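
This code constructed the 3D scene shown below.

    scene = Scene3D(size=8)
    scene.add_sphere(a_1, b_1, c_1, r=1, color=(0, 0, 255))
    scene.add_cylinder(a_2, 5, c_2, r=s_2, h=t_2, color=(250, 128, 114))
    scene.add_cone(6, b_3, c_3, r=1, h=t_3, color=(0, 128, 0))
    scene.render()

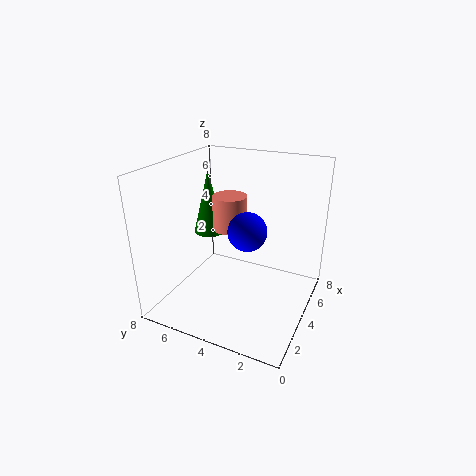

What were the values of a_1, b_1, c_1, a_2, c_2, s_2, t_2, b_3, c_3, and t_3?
a_1 = 3, b_1 = 3, c_1 = 5, a_2 = 5, c_2 = 4, s_2 = 1, t_2 = 2, b_3 = 7, c_3 = 3, t_3 = 4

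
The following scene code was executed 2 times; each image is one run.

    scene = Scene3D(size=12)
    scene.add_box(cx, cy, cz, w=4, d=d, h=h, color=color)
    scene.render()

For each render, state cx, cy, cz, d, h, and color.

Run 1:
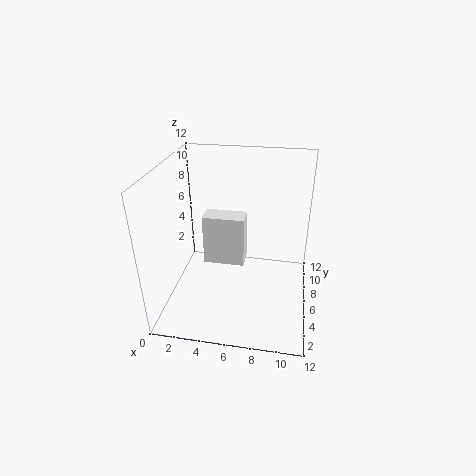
cx = 2; cy = 9; cz = 1; d = 2; h = 5; color = 'white'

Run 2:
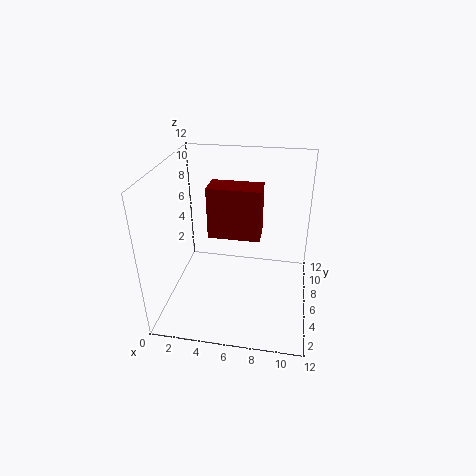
cx = 4; cy = 4; cz = 7; d = 2; h = 4; color = 'maroon'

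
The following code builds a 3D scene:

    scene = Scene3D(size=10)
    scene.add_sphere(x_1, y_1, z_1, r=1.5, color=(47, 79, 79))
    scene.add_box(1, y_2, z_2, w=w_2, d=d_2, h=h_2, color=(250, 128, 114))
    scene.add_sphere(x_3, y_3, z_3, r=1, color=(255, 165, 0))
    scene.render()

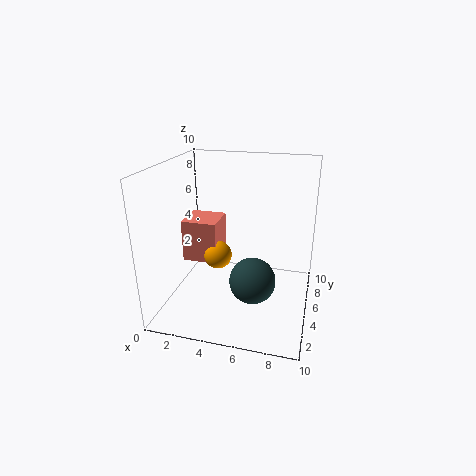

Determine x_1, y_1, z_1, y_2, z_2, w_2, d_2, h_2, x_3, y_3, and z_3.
x_1 = 6.5; y_1 = 3; z_1 = 3; y_2 = 4.5; z_2 = 3; w_2 = 2.5; d_2 = 2.5; h_2 = 3; x_3 = 3.5; y_3 = 5; z_3 = 3.5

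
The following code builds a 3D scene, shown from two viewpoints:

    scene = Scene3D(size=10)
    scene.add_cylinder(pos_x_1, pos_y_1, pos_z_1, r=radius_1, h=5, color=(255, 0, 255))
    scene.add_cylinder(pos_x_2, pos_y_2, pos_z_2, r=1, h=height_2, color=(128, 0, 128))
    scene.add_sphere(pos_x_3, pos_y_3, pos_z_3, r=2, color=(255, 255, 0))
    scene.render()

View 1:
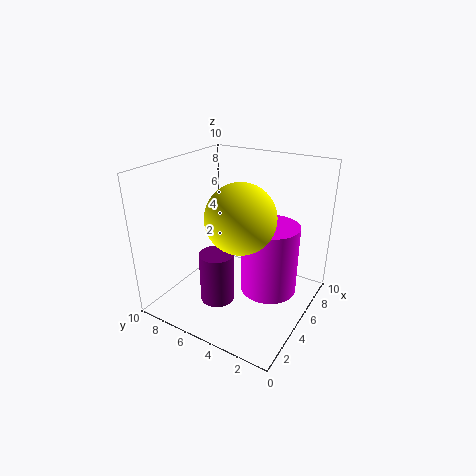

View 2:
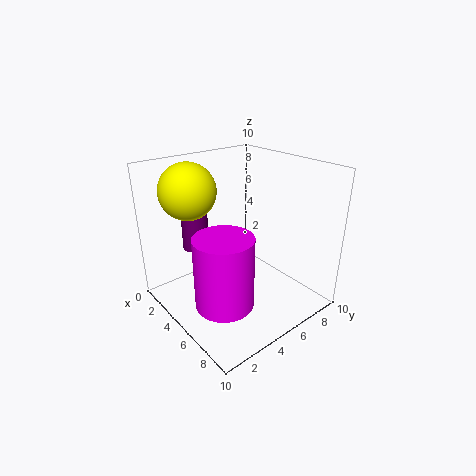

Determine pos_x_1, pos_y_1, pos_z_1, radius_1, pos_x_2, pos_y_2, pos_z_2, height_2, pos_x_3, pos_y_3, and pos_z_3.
pos_x_1 = 6, pos_y_1 = 3, pos_z_1 = 1, radius_1 = 2, pos_x_2 = 1, pos_y_2 = 4, pos_z_2 = 3, height_2 = 3, pos_x_3 = 2, pos_y_3 = 3, pos_z_3 = 8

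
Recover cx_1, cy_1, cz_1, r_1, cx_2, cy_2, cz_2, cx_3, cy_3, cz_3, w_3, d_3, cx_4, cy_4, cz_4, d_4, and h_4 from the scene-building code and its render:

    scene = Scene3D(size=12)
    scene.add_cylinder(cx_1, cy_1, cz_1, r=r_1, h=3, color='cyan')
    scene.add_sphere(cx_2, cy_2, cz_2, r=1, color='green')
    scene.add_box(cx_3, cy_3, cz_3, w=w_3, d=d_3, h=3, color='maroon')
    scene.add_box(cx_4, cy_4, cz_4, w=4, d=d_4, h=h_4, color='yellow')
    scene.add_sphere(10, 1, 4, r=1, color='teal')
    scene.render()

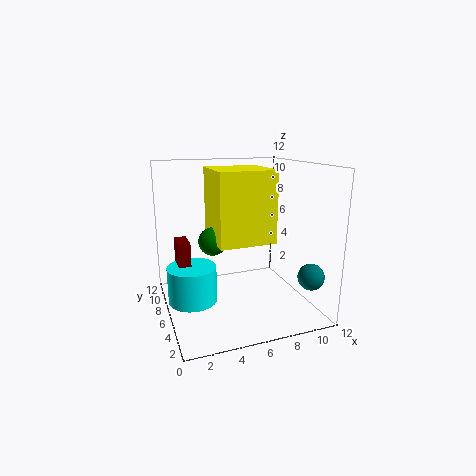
cx_1 = 2, cy_1 = 6, cz_1 = 1, r_1 = 2, cx_2 = 3, cy_2 = 3, cz_2 = 7, cx_3 = 1, cy_3 = 6, cz_3 = 3, w_3 = 1, d_3 = 2, cx_4 = 3, cy_4 = 1, cz_4 = 7, d_4 = 4, h_4 = 5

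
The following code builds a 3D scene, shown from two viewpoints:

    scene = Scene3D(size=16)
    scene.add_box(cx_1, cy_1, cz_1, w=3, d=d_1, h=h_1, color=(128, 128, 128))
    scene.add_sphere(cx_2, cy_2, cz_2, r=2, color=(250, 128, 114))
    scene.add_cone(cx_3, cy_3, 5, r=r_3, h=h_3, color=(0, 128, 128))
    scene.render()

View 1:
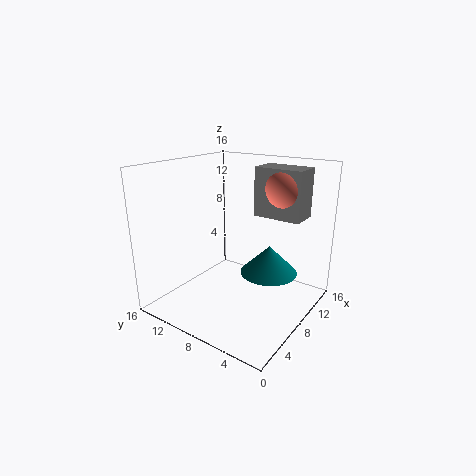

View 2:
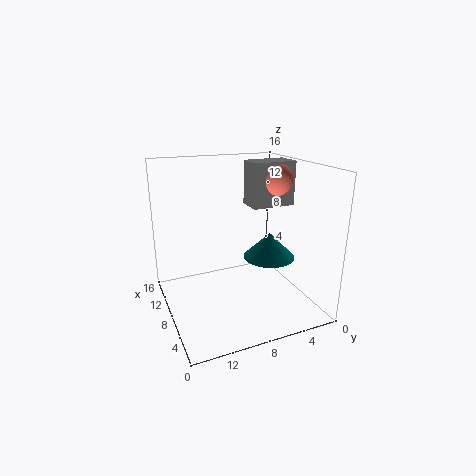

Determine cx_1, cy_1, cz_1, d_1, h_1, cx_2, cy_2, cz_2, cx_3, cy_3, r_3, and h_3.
cx_1 = 8; cy_1 = 1; cz_1 = 11; d_1 = 5; h_1 = 5; cx_2 = 9; cy_2 = 3; cz_2 = 14; cx_3 = 8; cy_3 = 4; r_3 = 3; h_3 = 3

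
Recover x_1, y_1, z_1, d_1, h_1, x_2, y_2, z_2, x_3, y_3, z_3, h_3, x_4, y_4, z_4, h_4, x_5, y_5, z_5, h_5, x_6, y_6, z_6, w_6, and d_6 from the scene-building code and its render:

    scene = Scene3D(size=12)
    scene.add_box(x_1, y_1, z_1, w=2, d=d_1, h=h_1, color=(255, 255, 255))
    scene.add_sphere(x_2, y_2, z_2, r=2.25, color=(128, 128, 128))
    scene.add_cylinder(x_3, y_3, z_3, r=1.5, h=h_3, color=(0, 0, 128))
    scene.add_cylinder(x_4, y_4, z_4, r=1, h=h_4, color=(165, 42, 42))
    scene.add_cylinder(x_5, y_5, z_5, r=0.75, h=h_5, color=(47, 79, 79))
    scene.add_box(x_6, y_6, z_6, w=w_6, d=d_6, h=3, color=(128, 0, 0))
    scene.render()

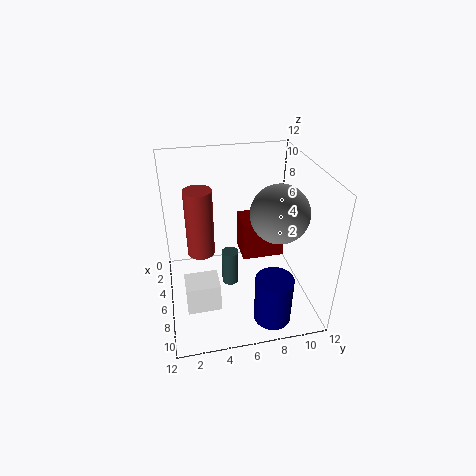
x_1 = 8.5; y_1 = 1.25; z_1 = 2.75; d_1 = 2.5; h_1 = 2.25; x_2 = 8; y_2 = 8.75; z_2 = 9; x_3 = 10; y_3 = 8; z_3 = 0.5; h_3 = 4; x_4 = 8; y_4 = 2.75; z_4 = 6.5; h_4 = 5; x_5 = 5; y_5 = 5.5; z_5 = 0.75; h_5 = 3.25; x_6 = 5.5; y_6 = 6; z_6 = 5.25; w_6 = 2.5; d_6 = 3.25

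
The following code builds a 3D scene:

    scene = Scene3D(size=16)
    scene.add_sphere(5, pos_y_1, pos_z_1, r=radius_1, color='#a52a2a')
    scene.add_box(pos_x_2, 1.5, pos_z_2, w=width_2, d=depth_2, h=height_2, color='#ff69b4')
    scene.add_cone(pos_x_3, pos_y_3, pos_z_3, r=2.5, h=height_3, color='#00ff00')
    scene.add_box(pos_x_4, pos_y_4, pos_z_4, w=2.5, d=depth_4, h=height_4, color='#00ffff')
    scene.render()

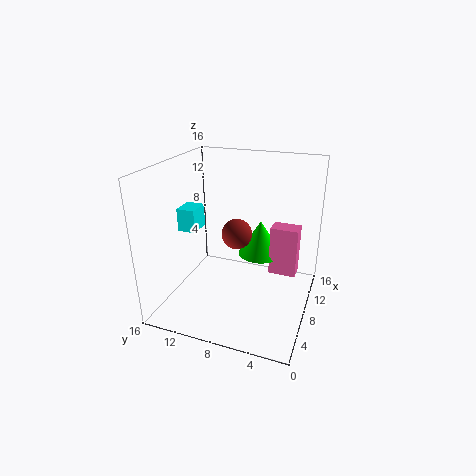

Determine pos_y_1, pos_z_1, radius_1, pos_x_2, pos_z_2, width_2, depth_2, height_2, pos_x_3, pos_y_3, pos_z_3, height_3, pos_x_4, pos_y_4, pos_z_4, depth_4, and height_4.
pos_y_1 = 7
pos_z_1 = 10
radius_1 = 1.5
pos_x_2 = 8.5
pos_z_2 = 4
width_2 = 2
depth_2 = 3
height_2 = 5.5
pos_x_3 = 10
pos_y_3 = 6
pos_z_3 = 5.5
height_3 = 4
pos_x_4 = 5.5
pos_y_4 = 12
pos_z_4 = 9
depth_4 = 2
height_4 = 2.5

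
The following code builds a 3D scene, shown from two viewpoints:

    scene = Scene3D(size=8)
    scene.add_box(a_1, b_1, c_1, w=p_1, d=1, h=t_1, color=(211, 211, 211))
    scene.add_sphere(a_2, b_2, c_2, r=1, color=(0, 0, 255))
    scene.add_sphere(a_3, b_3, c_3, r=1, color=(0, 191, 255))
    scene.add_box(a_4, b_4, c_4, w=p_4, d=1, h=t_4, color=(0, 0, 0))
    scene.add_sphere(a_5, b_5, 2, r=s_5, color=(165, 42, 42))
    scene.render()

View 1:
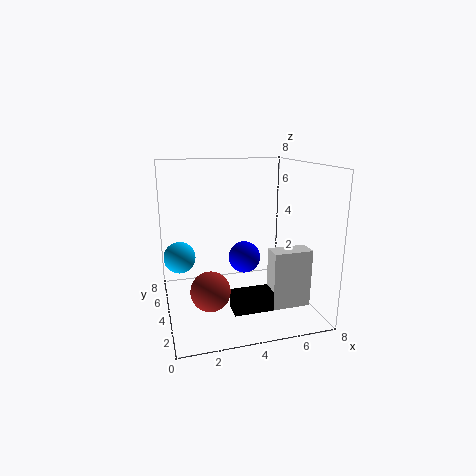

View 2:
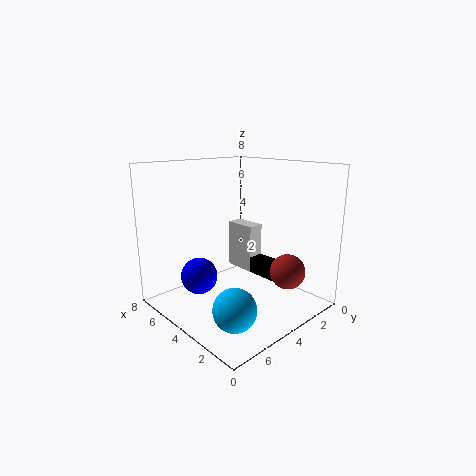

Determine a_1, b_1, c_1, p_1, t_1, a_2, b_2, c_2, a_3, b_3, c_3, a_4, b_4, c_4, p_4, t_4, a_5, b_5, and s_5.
a_1 = 5
b_1 = 1
c_1 = 1
p_1 = 2
t_1 = 3
a_2 = 5
b_2 = 6
c_2 = 2
a_3 = 1
b_3 = 7
c_3 = 2
a_4 = 3
b_4 = 1
c_4 = 1
p_4 = 2
t_4 = 1
a_5 = 2
b_5 = 2
s_5 = 1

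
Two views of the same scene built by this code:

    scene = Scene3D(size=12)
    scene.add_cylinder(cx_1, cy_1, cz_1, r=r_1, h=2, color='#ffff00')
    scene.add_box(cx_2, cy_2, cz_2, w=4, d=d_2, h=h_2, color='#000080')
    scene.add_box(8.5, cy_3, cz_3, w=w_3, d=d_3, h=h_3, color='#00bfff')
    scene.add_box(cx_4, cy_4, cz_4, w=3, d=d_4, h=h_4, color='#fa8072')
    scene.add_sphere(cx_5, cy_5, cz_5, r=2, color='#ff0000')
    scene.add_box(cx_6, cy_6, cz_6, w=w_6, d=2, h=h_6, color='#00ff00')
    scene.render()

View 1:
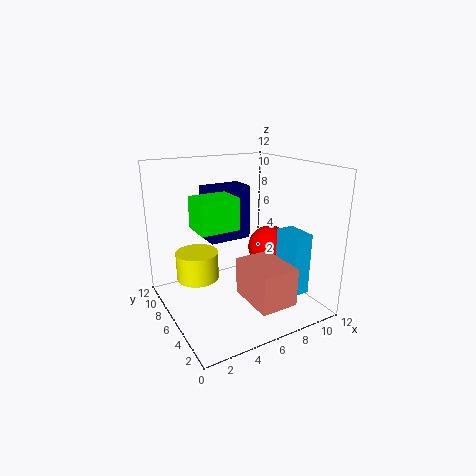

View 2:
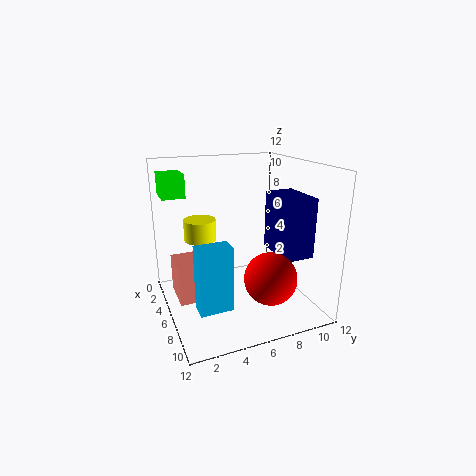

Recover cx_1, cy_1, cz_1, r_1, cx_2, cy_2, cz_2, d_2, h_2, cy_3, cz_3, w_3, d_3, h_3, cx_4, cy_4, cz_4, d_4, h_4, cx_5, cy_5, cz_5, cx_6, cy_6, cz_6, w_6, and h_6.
cx_1 = 1.5; cy_1 = 4; cz_1 = 4.5; r_1 = 1.5; cx_2 = 5; cy_2 = 9; cz_2 = 4.5; d_2 = 2.5; h_2 = 5; cy_3 = 1.5; cz_3 = 2; w_3 = 1.5; d_3 = 2.5; h_3 = 5; cx_4 = 5; cy_4 = 0.5; cz_4 = 2; d_4 = 4; h_4 = 3; cx_5 = 10; cy_5 = 7; cz_5 = 4; cx_6 = 0.5; cy_6 = 0.5; cz_6 = 9; w_6 = 2.5; h_6 = 2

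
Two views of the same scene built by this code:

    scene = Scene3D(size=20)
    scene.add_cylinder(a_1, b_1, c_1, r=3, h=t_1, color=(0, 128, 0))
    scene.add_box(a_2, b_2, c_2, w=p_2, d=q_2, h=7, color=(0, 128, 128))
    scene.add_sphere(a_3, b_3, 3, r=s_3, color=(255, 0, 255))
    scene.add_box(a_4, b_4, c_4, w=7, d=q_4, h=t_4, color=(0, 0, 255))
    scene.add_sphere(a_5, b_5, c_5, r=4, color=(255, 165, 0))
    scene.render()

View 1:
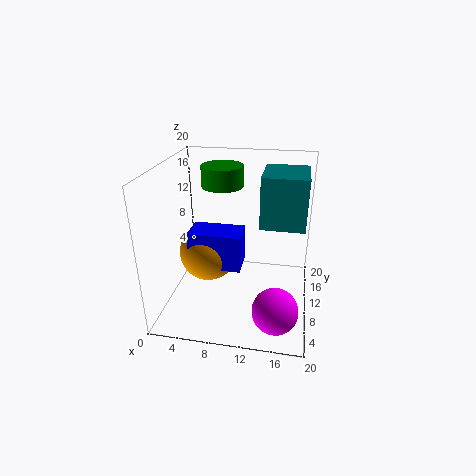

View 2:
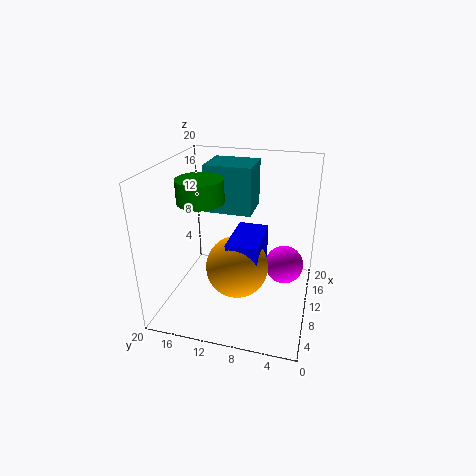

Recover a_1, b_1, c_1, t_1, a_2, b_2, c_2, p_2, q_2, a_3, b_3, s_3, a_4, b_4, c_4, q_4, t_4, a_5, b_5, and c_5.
a_1 = 7; b_1 = 14; c_1 = 16; t_1 = 3; a_2 = 13; b_2 = 9; c_2 = 12; p_2 = 6; q_2 = 7; a_3 = 16; b_3 = 4; s_3 = 3; a_4 = 4; b_4 = 6; c_4 = 7; q_4 = 4; t_4 = 5; a_5 = 6; b_5 = 9; c_5 = 8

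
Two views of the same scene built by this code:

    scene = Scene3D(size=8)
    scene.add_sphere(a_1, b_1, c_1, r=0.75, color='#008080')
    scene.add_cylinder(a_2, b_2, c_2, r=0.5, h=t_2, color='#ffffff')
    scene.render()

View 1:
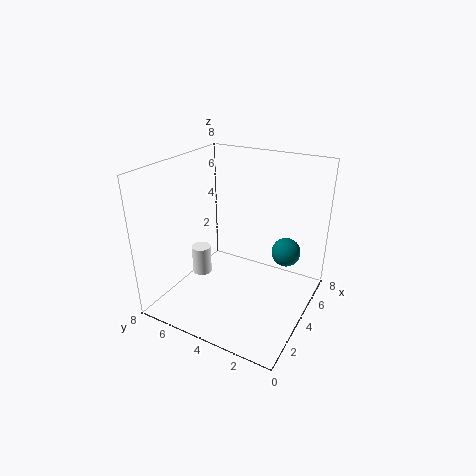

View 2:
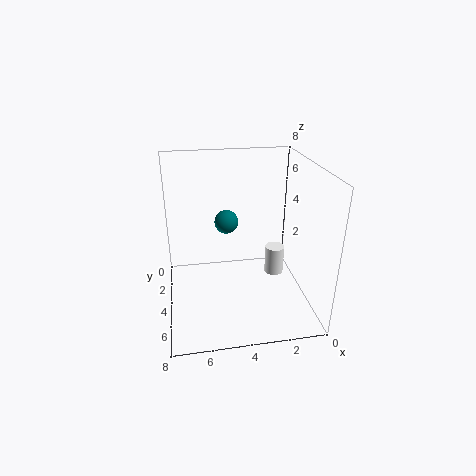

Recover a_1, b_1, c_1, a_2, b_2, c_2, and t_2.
a_1 = 4.25; b_1 = 1.25; c_1 = 3.75; a_2 = 2.25; b_2 = 5.25; c_2 = 2.5; t_2 = 1.5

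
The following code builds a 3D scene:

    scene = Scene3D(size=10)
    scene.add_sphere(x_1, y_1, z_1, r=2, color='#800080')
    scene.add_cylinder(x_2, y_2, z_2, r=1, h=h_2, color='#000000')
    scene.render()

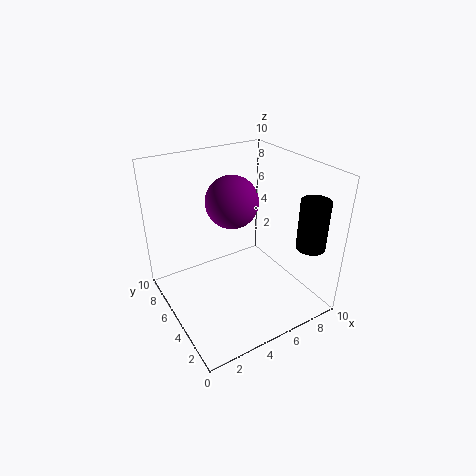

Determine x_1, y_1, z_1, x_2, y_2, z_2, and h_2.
x_1 = 6, y_1 = 7.5, z_1 = 6.5, x_2 = 9, y_2 = 2, z_2 = 4.5, h_2 = 3.5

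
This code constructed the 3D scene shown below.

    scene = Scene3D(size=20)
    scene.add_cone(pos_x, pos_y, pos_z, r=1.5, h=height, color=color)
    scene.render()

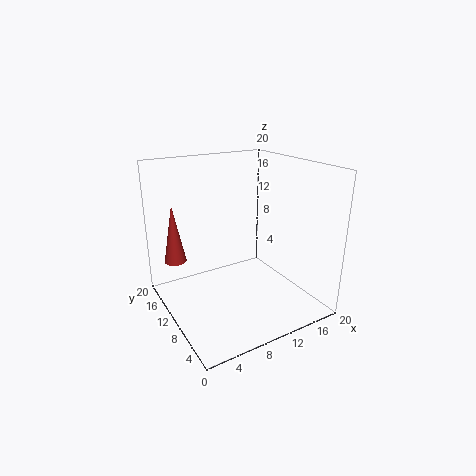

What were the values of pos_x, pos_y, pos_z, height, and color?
pos_x = 2
pos_y = 13.5
pos_z = 7
height = 8
color = 'brown'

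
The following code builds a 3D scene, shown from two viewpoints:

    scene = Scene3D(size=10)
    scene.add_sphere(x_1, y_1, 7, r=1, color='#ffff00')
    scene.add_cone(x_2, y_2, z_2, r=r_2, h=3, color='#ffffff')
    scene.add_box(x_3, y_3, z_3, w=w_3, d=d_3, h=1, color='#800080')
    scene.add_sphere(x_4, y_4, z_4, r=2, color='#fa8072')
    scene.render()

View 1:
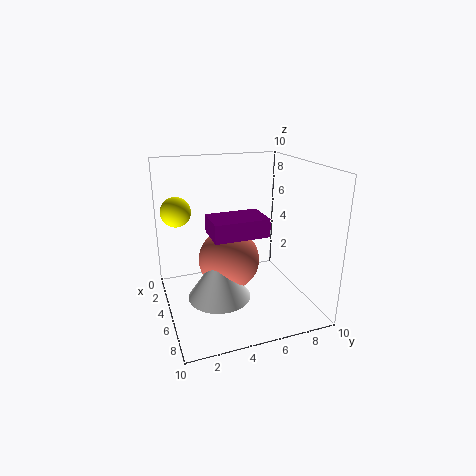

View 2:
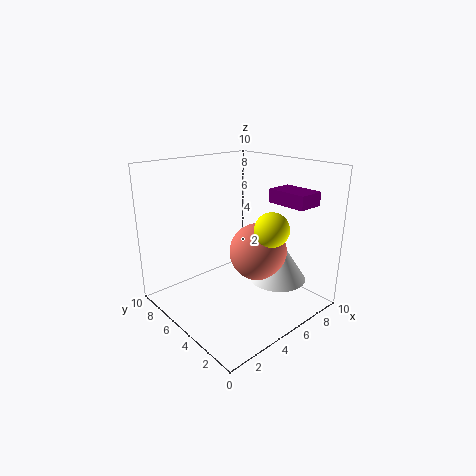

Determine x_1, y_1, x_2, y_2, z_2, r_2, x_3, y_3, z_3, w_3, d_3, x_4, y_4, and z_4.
x_1 = 4
y_1 = 1
x_2 = 7
y_2 = 3
z_2 = 2
r_2 = 2
x_3 = 8
y_3 = 2
z_3 = 7
w_3 = 2
d_3 = 3
x_4 = 6
y_4 = 4
z_4 = 4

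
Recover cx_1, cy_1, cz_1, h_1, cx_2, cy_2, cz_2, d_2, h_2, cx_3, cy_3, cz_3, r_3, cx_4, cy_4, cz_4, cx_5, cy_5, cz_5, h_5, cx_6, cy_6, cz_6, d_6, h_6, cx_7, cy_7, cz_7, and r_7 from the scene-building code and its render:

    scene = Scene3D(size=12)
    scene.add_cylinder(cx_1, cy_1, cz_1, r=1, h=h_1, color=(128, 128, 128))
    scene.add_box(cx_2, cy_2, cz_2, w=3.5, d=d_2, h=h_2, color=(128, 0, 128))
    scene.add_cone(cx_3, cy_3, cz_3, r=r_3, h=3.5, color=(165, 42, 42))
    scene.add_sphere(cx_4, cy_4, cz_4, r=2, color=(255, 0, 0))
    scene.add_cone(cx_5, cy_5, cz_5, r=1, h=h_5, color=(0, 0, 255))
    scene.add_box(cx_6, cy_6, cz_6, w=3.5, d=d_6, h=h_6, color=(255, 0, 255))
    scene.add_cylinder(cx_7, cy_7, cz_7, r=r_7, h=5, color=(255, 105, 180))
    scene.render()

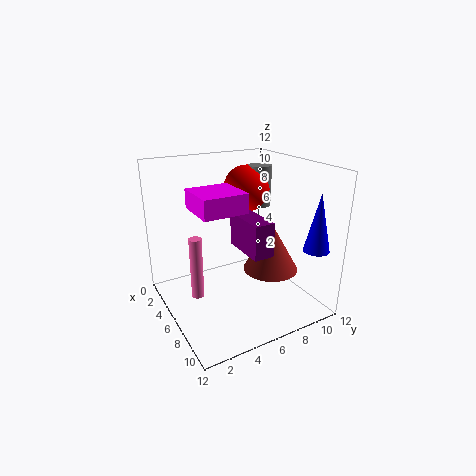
cx_1 = 4.5
cy_1 = 9
cz_1 = 8
h_1 = 3.5
cx_2 = 7.5
cy_2 = 4.5
cz_2 = 6.5
d_2 = 1.5
h_2 = 2.5
cx_3 = 10
cy_3 = 6.5
cz_3 = 5
r_3 = 2
cx_4 = 4
cy_4 = 8
cz_4 = 9.5
cx_5 = 11
cy_5 = 10
cz_5 = 6
h_5 = 4.5
cx_6 = 5
cy_6 = 2
cz_6 = 9
d_6 = 3.5
h_6 = 1.5
cx_7 = 6.5
cy_7 = 2
cz_7 = 2
r_7 = 0.5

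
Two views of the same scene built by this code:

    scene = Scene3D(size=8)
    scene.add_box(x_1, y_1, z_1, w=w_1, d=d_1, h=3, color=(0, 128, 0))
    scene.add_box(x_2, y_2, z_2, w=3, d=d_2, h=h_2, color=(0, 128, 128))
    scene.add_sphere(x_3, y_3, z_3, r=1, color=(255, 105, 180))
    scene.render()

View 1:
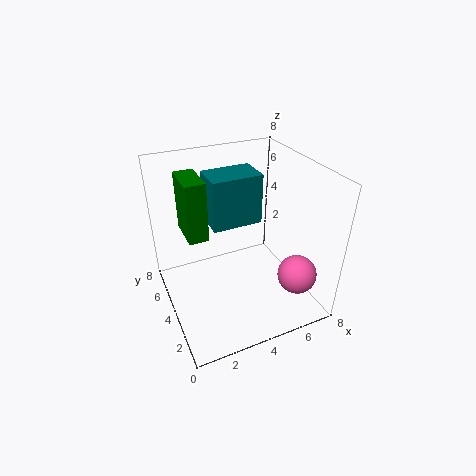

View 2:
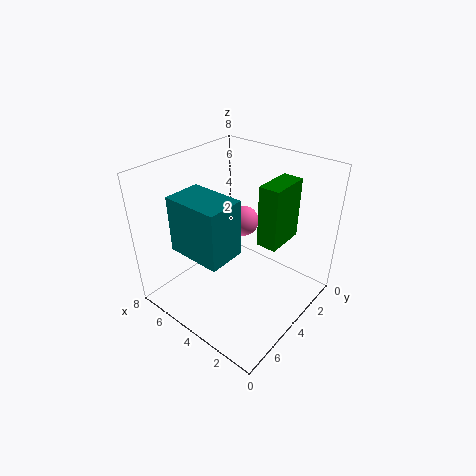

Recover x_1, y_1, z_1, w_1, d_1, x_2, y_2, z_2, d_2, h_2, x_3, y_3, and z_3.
x_1 = 1, y_1 = 3, z_1 = 5, w_1 = 1, d_1 = 2, x_2 = 3, y_2 = 5, z_2 = 4, d_2 = 2, h_2 = 3, x_3 = 6, y_3 = 1, z_3 = 3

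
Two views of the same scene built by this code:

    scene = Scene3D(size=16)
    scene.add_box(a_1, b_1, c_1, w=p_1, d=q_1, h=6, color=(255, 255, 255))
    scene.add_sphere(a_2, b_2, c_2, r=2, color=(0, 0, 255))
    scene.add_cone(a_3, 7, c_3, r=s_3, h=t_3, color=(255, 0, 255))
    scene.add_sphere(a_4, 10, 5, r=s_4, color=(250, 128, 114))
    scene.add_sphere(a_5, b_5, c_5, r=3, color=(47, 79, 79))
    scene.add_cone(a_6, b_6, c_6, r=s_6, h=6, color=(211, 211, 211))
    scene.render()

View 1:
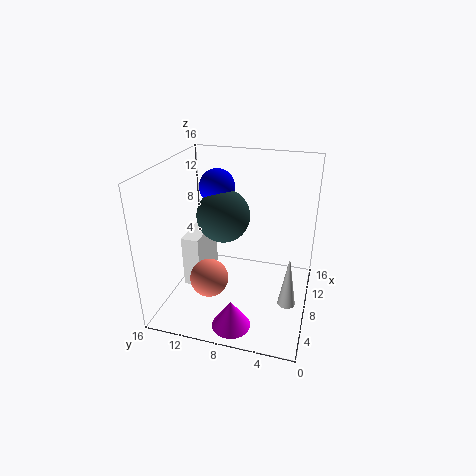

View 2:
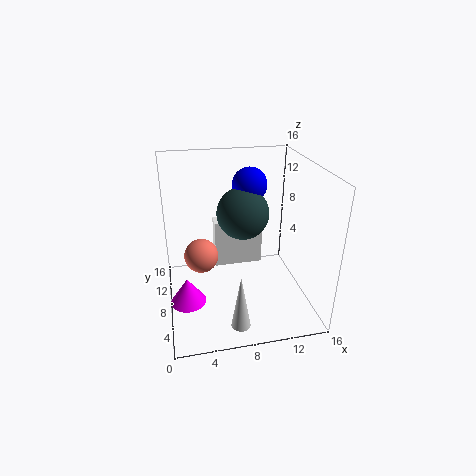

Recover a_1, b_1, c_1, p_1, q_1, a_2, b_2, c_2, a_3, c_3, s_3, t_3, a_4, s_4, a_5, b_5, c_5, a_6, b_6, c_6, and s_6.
a_1 = 6; b_1 = 12; c_1 = 2; p_1 = 6; q_1 = 2; a_2 = 10; b_2 = 11; c_2 = 13; a_3 = 2; c_3 = 1; s_3 = 2; t_3 = 3; a_4 = 4; s_4 = 2; a_5 = 9; b_5 = 10; c_5 = 10; a_6 = 7; b_6 = 2; c_6 = 1; s_6 = 1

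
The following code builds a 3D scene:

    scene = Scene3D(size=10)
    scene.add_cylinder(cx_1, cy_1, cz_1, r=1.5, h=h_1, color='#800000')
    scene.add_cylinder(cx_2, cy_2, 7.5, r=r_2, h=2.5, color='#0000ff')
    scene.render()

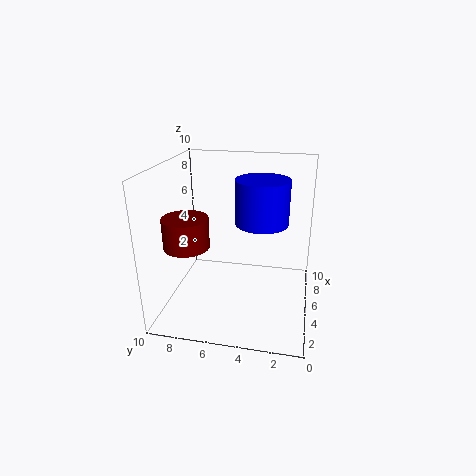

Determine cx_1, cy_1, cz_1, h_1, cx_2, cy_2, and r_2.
cx_1 = 3, cy_1 = 8, cz_1 = 5, h_1 = 2, cx_2 = 2, cy_2 = 3, r_2 = 1.5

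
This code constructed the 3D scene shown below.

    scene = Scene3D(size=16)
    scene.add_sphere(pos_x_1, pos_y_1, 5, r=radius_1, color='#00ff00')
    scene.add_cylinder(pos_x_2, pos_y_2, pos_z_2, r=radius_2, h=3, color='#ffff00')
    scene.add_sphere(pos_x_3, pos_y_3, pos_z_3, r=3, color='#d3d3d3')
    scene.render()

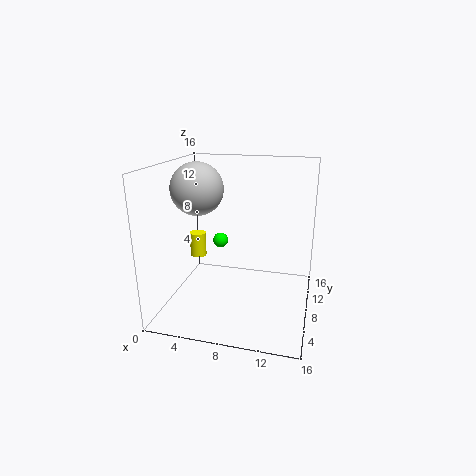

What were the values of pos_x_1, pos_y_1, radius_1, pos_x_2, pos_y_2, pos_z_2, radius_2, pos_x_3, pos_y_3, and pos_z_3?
pos_x_1 = 4, pos_y_1 = 14, radius_1 = 1, pos_x_2 = 2, pos_y_2 = 11, pos_z_2 = 4, radius_2 = 1, pos_x_3 = 3, pos_y_3 = 9, pos_z_3 = 13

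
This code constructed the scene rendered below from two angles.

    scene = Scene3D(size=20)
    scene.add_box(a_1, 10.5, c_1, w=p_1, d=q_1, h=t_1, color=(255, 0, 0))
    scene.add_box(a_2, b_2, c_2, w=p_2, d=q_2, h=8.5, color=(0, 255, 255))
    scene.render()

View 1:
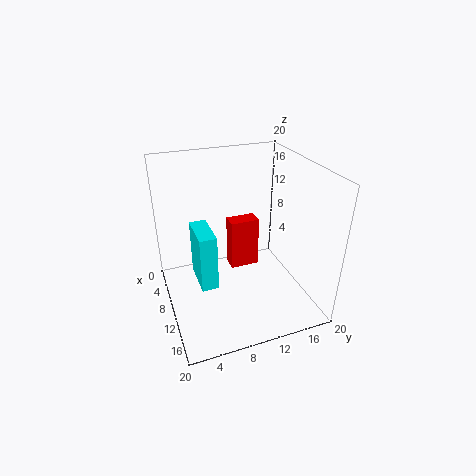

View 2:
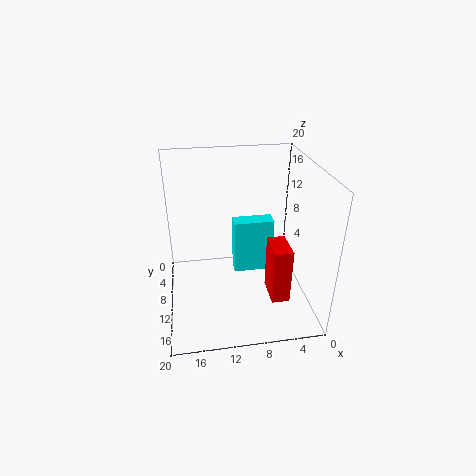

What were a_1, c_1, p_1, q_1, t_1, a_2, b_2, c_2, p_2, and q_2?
a_1 = 3.5; c_1 = 2; p_1 = 2.5; q_1 = 4.5; t_1 = 8; a_2 = 4; b_2 = 4.5; c_2 = 2; p_2 = 6; q_2 = 2.5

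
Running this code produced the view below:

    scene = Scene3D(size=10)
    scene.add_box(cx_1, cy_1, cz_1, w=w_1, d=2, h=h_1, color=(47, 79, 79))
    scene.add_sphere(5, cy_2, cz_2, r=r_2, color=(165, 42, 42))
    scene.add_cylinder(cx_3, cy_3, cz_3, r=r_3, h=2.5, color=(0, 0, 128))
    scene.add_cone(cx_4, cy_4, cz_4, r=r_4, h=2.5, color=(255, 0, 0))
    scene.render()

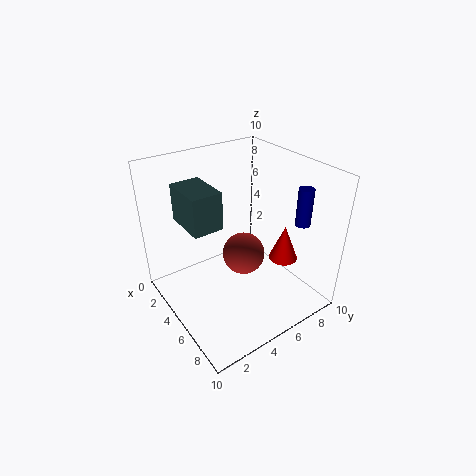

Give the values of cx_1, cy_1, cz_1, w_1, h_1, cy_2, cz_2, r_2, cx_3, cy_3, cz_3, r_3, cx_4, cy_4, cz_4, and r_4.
cx_1 = 2.5; cy_1 = 1.5; cz_1 = 6.5; w_1 = 3; h_1 = 2.5; cy_2 = 5.5; cz_2 = 3.5; r_2 = 1.5; cx_3 = 8; cy_3 = 8; cz_3 = 6.5; r_3 = 0.5; cx_4 = 7; cy_4 = 7.5; cz_4 = 3.5; r_4 = 1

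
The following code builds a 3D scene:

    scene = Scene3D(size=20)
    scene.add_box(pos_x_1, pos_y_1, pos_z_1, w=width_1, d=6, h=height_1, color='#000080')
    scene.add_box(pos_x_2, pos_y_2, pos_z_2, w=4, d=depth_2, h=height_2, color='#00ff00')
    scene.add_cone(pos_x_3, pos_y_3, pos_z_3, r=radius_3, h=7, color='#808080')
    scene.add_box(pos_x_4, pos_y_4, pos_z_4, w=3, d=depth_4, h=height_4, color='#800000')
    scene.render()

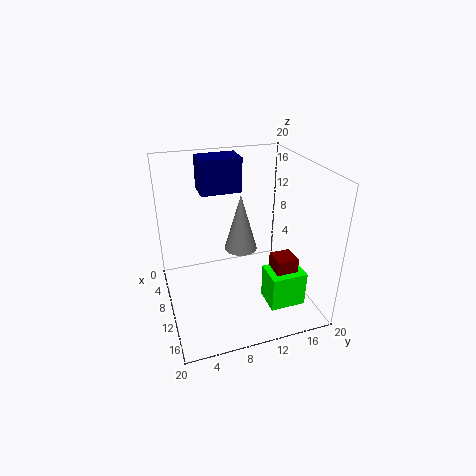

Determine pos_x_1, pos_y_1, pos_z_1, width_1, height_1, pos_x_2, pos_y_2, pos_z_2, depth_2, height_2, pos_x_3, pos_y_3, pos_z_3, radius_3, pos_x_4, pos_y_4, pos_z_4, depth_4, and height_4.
pos_x_1 = 2; pos_y_1 = 6; pos_z_1 = 15; width_1 = 4; height_1 = 5; pos_x_2 = 12; pos_y_2 = 13; pos_z_2 = 1; depth_2 = 5; height_2 = 5; pos_x_3 = 14; pos_y_3 = 9; pos_z_3 = 11; radius_3 = 2; pos_x_4 = 12; pos_y_4 = 14; pos_z_4 = 1; depth_4 = 3; height_4 = 7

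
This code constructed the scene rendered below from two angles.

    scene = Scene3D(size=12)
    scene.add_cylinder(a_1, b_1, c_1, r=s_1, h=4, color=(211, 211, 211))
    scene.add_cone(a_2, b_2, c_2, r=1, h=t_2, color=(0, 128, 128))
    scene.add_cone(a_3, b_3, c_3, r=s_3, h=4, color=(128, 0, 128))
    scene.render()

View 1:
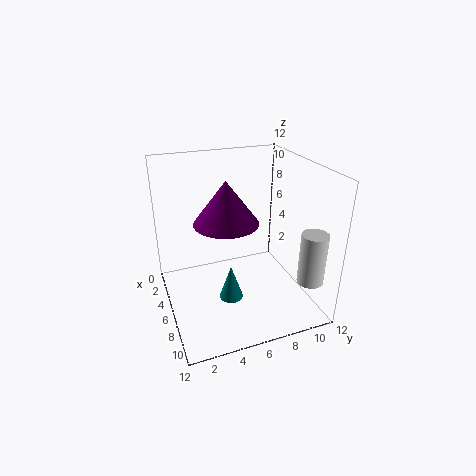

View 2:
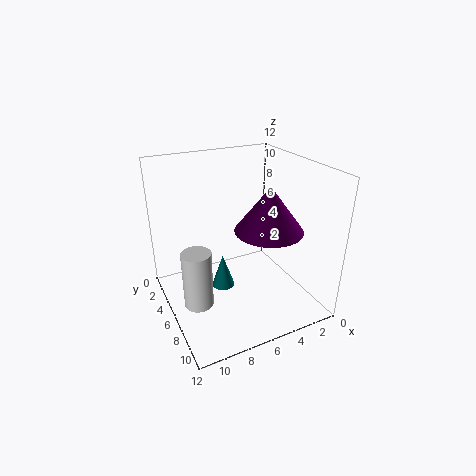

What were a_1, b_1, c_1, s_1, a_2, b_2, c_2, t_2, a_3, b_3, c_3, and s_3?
a_1 = 11; b_1 = 10; c_1 = 4; s_1 = 1; a_2 = 7; b_2 = 5; c_2 = 1; t_2 = 3; a_3 = 3; b_3 = 6; c_3 = 6; s_3 = 3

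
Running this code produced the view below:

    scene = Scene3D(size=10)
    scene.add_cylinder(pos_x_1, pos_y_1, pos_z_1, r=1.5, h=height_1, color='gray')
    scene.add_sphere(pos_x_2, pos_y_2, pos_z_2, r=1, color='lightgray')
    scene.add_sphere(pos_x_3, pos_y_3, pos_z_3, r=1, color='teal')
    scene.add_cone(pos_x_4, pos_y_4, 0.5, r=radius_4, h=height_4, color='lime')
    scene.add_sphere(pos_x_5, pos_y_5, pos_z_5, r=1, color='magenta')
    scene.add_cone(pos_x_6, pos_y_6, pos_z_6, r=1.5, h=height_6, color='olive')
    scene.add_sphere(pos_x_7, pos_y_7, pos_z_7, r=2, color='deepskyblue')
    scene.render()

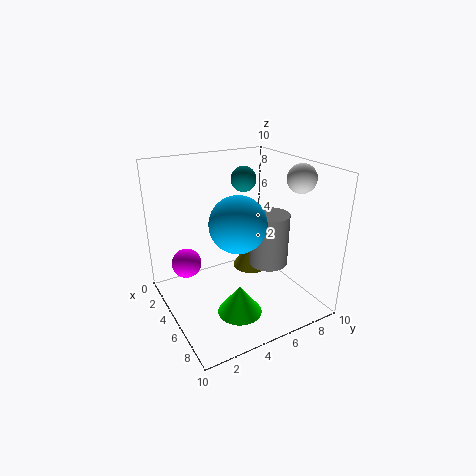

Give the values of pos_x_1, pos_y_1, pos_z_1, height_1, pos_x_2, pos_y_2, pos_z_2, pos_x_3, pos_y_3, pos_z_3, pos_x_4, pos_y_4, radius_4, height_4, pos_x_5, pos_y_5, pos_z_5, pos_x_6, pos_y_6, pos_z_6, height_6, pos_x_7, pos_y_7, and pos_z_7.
pos_x_1 = 4.5
pos_y_1 = 8
pos_z_1 = 2
height_1 = 4
pos_x_2 = 6.5
pos_y_2 = 9
pos_z_2 = 9
pos_x_3 = 1.5
pos_y_3 = 7.5
pos_z_3 = 8
pos_x_4 = 7
pos_y_4 = 4
radius_4 = 1.5
height_4 = 2
pos_x_5 = 4
pos_y_5 = 1.5
pos_z_5 = 3.5
pos_x_6 = 2
pos_y_6 = 8
pos_z_6 = 0.5
height_6 = 2.5
pos_x_7 = 5
pos_y_7 = 5
pos_z_7 = 6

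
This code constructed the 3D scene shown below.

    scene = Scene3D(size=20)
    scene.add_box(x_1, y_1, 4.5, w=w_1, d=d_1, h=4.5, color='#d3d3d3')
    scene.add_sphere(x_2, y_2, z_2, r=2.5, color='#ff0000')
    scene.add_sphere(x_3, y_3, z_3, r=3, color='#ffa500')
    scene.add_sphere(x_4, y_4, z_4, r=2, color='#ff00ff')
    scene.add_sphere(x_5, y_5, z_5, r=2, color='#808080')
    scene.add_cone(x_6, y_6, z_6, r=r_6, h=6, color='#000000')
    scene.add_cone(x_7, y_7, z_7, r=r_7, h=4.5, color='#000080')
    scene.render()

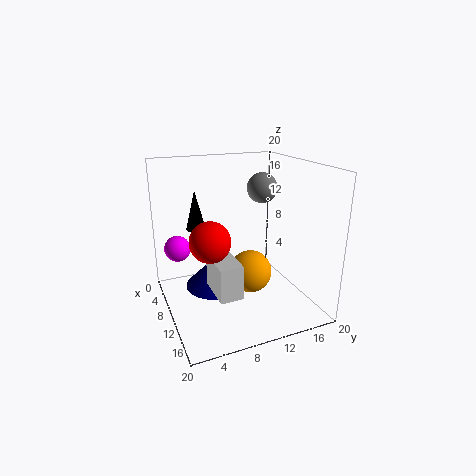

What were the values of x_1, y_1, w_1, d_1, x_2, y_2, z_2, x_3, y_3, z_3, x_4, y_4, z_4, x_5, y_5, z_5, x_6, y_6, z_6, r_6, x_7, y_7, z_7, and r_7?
x_1 = 11, y_1 = 5, w_1 = 5.5, d_1 = 3, x_2 = 14.5, y_2 = 4.5, z_2 = 12, x_3 = 11, y_3 = 11.5, z_3 = 5, x_4 = 2.5, y_4 = 3, z_4 = 6.5, x_5 = 11, y_5 = 13, z_5 = 17, x_6 = 3, y_6 = 6, z_6 = 9.5, r_6 = 1.5, x_7 = 7.5, y_7 = 7.5, z_7 = 2, r_7 = 4.5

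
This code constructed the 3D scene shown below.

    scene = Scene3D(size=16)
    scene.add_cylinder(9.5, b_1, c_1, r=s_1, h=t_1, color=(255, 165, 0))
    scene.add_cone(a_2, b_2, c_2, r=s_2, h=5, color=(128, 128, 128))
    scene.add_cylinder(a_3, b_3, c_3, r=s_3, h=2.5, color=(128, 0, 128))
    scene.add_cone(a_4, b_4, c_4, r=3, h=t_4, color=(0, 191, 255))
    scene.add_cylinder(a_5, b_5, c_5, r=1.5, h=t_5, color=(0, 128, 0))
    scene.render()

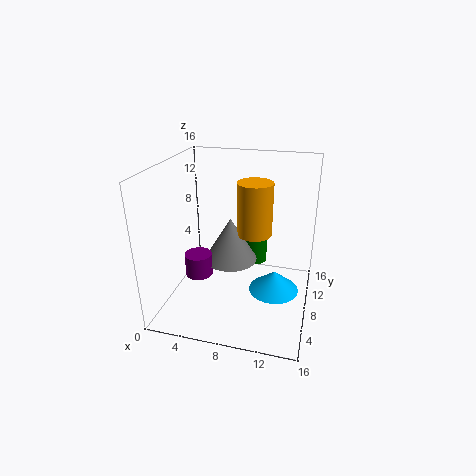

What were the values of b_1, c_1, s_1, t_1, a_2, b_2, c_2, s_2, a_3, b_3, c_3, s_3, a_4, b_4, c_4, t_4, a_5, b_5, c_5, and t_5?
b_1 = 9.5, c_1 = 8, s_1 = 2, t_1 = 6, a_2 = 7, b_2 = 8.5, c_2 = 5, s_2 = 3, a_3 = 4, b_3 = 6, c_3 = 4, s_3 = 1.5, a_4 = 12, b_4 = 10, c_4 = 0.5, t_4 = 2.5, a_5 = 9, b_5 = 12.5, c_5 = 3, t_5 = 3.5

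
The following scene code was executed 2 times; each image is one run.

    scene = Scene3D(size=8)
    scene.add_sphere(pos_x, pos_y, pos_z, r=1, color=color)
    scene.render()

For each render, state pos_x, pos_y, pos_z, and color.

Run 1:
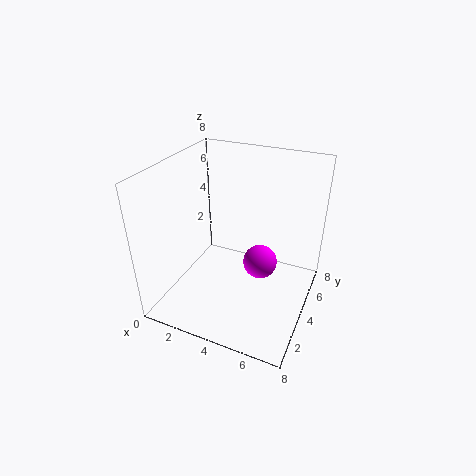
pos_x = 5; pos_y = 5; pos_z = 2; color = 'magenta'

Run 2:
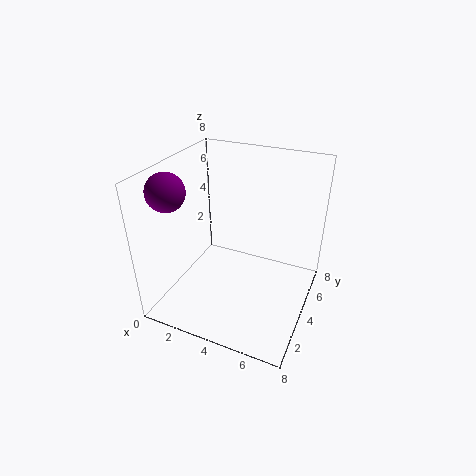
pos_x = 1; pos_y = 2; pos_z = 7; color = 'purple'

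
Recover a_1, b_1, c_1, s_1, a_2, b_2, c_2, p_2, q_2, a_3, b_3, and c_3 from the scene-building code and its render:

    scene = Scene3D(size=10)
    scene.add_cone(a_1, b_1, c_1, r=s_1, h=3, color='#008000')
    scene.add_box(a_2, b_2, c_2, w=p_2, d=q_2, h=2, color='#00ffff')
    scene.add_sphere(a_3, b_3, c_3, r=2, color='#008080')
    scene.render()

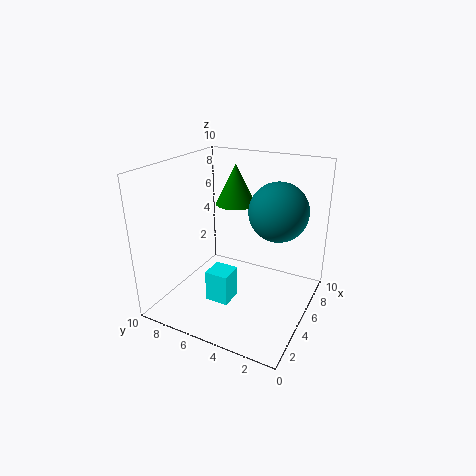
a_1 = 7.5
b_1 = 6.5
c_1 = 6.5
s_1 = 1.5
a_2 = 1.5
b_2 = 4
c_2 = 2
p_2 = 1.5
q_2 = 1.5
a_3 = 6
b_3 = 2.5
c_3 = 7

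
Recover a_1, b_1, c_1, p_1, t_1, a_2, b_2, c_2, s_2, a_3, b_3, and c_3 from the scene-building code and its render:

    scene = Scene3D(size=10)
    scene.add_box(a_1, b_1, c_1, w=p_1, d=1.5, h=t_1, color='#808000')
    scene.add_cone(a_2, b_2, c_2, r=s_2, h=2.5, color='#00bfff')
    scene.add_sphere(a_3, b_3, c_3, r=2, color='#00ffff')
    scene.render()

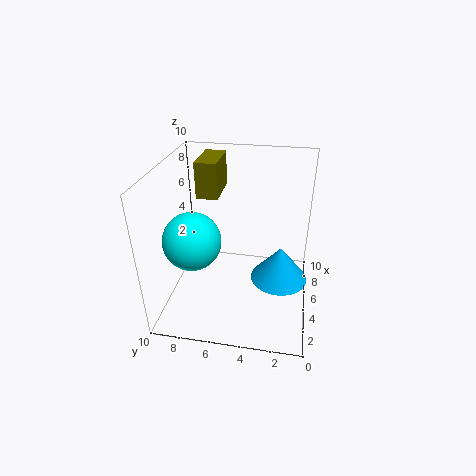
a_1 = 5.5; b_1 = 6.5; c_1 = 7.5; p_1 = 3; t_1 = 2.5; a_2 = 5; b_2 = 2; c_2 = 2; s_2 = 2; a_3 = 4; b_3 = 8; c_3 = 5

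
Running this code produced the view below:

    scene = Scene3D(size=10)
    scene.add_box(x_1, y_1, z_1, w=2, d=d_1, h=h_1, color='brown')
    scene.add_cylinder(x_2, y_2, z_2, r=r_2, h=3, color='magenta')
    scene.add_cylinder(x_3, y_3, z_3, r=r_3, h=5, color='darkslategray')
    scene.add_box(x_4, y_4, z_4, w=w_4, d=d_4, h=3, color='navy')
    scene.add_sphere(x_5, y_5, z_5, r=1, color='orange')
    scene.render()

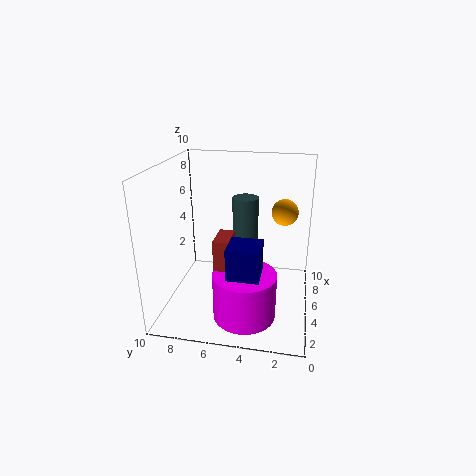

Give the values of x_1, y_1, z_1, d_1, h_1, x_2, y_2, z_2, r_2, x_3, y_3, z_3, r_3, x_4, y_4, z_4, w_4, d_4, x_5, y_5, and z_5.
x_1 = 2; y_1 = 5; z_1 = 2; d_1 = 1; h_1 = 4; x_2 = 2; y_2 = 4; z_2 = 1; r_2 = 2; x_3 = 8; y_3 = 5; z_3 = 2; r_3 = 1; x_4 = 1; y_4 = 3; z_4 = 3; w_4 = 2; d_4 = 2; x_5 = 8; y_5 = 2; z_5 = 6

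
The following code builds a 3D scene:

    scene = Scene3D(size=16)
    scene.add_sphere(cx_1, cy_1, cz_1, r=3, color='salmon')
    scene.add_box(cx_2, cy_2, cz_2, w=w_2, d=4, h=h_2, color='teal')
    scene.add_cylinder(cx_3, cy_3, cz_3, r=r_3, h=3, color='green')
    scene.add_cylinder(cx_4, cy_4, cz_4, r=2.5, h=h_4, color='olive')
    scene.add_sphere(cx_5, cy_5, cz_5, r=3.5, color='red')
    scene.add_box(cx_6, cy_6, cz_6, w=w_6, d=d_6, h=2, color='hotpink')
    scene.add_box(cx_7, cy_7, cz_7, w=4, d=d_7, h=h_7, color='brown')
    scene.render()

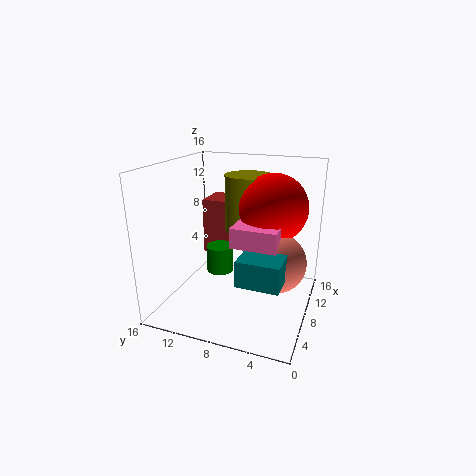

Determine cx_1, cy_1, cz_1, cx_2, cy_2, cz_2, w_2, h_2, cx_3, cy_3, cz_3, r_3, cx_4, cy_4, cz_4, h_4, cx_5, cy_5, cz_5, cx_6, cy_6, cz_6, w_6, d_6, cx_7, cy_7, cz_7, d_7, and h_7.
cx_1 = 5.5, cy_1 = 3, cz_1 = 7, cx_2 = 0.5, cy_2 = 1.5, cz_2 = 6.5, w_2 = 3, h_2 = 2.5, cx_3 = 7.5, cy_3 = 10, cz_3 = 4, r_3 = 1.5, cx_4 = 8.5, cy_4 = 7, cz_4 = 9, h_4 = 6, cx_5 = 7.5, cy_5 = 4, cz_5 = 12, cx_6 = 3, cy_6 = 2.5, cz_6 = 9, w_6 = 4.5, d_6 = 4.5, cx_7 = 9.5, cy_7 = 10, cz_7 = 5, d_7 = 3, h_7 = 6.5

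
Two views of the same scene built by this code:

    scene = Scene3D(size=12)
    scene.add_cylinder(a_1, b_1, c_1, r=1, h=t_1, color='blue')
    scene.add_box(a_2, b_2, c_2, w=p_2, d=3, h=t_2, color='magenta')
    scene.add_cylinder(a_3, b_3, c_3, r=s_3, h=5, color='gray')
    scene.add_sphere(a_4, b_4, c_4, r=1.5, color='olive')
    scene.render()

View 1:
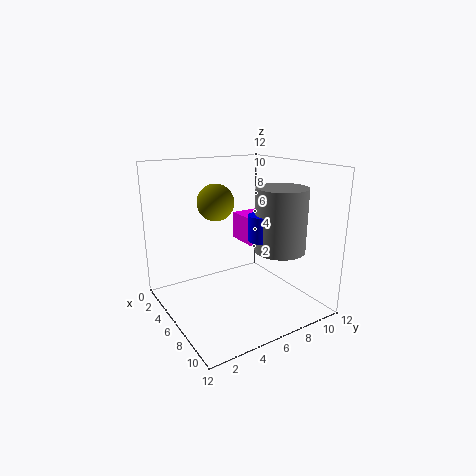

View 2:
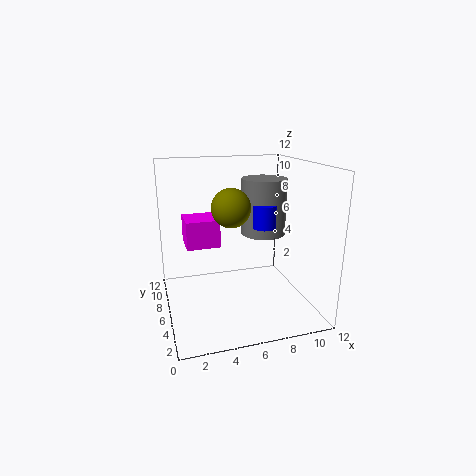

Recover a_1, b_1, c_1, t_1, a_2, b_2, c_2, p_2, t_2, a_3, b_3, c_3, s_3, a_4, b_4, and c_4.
a_1 = 8.5; b_1 = 6.5; c_1 = 6.5; t_1 = 2; a_2 = 2; b_2 = 8; c_2 = 4.5; p_2 = 3; t_2 = 2.5; a_3 = 9; b_3 = 8; c_3 = 5.5; s_3 = 2; a_4 = 5; b_4 = 4.5; c_4 = 9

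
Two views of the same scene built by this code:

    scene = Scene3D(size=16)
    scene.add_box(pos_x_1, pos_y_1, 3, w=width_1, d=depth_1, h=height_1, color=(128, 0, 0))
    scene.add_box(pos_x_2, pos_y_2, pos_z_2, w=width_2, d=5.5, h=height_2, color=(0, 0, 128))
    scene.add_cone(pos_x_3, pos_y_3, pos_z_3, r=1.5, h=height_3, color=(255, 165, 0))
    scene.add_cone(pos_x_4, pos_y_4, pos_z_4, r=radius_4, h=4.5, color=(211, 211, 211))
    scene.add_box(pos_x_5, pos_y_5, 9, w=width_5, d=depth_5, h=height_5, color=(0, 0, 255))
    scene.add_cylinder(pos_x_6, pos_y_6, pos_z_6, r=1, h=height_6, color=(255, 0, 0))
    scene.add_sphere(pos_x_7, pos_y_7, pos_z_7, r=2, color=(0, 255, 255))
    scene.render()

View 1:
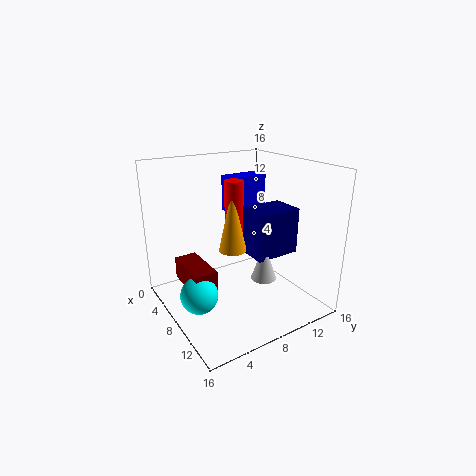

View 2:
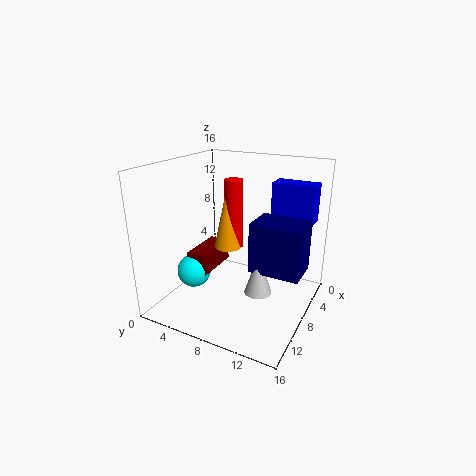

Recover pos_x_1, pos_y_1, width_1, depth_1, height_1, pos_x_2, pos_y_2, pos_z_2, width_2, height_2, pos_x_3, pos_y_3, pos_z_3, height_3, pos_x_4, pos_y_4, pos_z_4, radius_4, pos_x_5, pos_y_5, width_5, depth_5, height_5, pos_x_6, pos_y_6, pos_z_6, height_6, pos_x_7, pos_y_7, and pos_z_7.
pos_x_1 = 4; pos_y_1 = 2; width_1 = 5.5; depth_1 = 2.5; height_1 = 2.5; pos_x_2 = 5.5; pos_y_2 = 10; pos_z_2 = 5; width_2 = 4; height_2 = 5.5; pos_x_3 = 8.5; pos_y_3 = 7; pos_z_3 = 7; height_3 = 7; pos_x_4 = 9; pos_y_4 = 11; pos_z_4 = 2.5; radius_4 = 1.5; pos_x_5 = 1; pos_y_5 = 10; width_5 = 2.5; depth_5 = 5; height_5 = 4.5; pos_x_6 = 8; pos_y_6 = 7.5; pos_z_6 = 7; height_6 = 7.5; pos_x_7 = 9; pos_y_7 = 2.5; pos_z_7 = 3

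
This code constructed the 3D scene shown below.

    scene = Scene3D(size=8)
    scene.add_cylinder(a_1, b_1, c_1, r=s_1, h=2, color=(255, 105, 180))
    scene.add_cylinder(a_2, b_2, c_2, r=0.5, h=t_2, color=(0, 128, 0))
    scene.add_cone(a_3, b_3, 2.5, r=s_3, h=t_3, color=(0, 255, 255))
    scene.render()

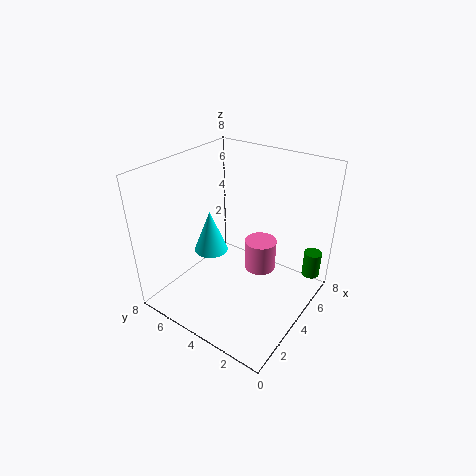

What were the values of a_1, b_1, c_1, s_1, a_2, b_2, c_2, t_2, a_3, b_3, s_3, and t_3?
a_1 = 6.5; b_1 = 4; c_1 = 0.5; s_1 = 1; a_2 = 6.5; b_2 = 0.5; c_2 = 1.5; t_2 = 1.5; a_3 = 4; b_3 = 6; s_3 = 1; t_3 = 2.5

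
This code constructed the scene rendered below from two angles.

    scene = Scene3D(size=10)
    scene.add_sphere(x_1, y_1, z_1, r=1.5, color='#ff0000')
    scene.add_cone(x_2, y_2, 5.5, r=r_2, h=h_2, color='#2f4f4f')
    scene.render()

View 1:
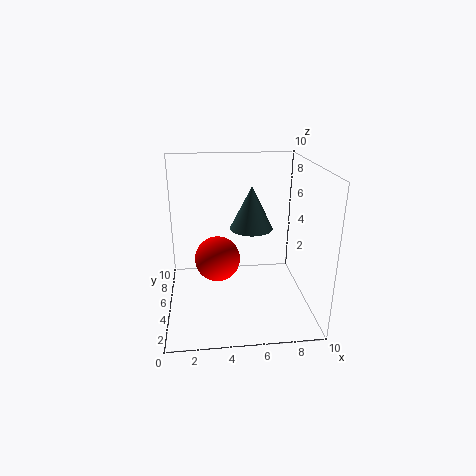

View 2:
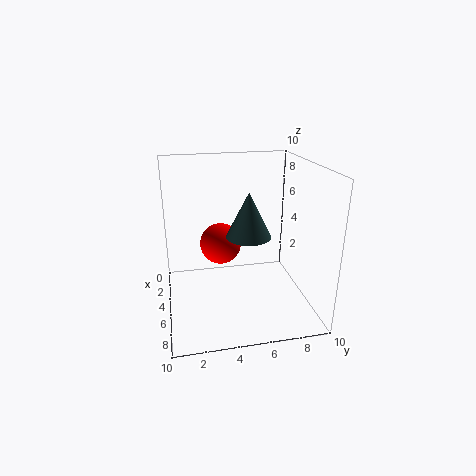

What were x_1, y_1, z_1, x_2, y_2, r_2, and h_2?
x_1 = 3.5; y_1 = 4; z_1 = 4; x_2 = 6; y_2 = 5.5; r_2 = 1.5; h_2 = 3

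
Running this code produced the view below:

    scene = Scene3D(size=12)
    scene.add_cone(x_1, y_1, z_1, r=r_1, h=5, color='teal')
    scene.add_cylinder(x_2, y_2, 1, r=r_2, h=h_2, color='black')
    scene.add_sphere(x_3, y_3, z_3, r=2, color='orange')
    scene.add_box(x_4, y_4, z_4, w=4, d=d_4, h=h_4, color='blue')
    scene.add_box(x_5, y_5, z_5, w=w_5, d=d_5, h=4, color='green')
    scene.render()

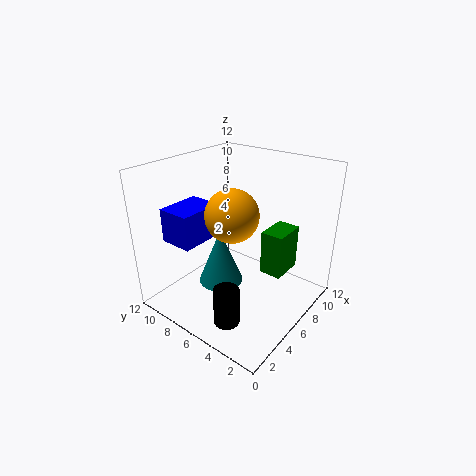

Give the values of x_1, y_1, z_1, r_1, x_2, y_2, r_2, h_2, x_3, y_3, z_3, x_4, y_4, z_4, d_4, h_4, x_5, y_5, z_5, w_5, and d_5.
x_1 = 6; y_1 = 8; z_1 = 1; r_1 = 2; x_2 = 2; y_2 = 4; r_2 = 1; h_2 = 3; x_3 = 4; y_3 = 5; z_3 = 9; x_4 = 3; y_4 = 9; z_4 = 5; d_4 = 3; h_4 = 3; x_5 = 8; y_5 = 3; z_5 = 2; w_5 = 3; d_5 = 2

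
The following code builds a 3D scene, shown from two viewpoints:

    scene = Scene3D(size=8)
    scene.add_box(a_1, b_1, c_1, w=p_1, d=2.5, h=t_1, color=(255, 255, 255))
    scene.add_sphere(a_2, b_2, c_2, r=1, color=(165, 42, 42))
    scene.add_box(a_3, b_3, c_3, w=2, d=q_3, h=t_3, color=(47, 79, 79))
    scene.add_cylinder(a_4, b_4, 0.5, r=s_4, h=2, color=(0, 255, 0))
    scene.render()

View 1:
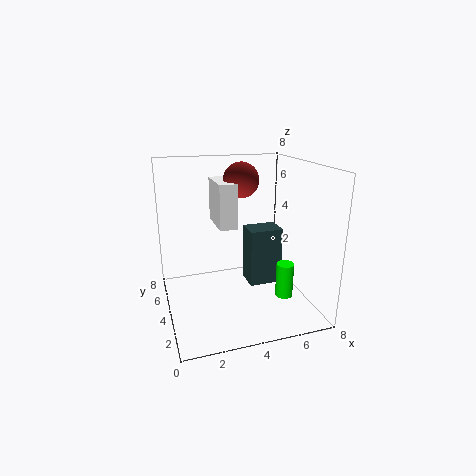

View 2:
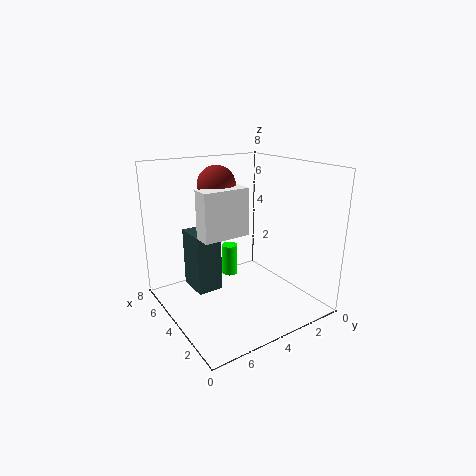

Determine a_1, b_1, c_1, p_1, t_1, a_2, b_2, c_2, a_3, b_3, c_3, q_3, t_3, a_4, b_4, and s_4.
a_1 = 3
b_1 = 4
c_1 = 4.5
p_1 = 1
t_1 = 2.5
a_2 = 4.5
b_2 = 5
c_2 = 7
a_3 = 5
b_3 = 4.5
c_3 = 0.5
q_3 = 1.5
t_3 = 3.5
a_4 = 6.5
b_4 = 3
s_4 = 0.5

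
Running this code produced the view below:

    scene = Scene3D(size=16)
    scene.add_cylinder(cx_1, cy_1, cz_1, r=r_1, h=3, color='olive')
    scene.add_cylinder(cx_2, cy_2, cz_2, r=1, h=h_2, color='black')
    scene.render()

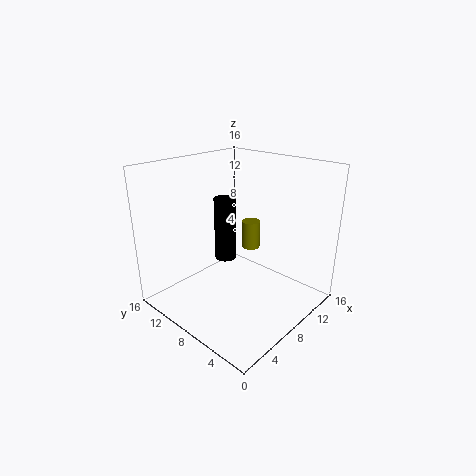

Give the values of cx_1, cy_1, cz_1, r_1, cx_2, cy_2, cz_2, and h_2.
cx_1 = 9, cy_1 = 7, cz_1 = 7, r_1 = 1, cx_2 = 4, cy_2 = 6, cz_2 = 8, h_2 = 6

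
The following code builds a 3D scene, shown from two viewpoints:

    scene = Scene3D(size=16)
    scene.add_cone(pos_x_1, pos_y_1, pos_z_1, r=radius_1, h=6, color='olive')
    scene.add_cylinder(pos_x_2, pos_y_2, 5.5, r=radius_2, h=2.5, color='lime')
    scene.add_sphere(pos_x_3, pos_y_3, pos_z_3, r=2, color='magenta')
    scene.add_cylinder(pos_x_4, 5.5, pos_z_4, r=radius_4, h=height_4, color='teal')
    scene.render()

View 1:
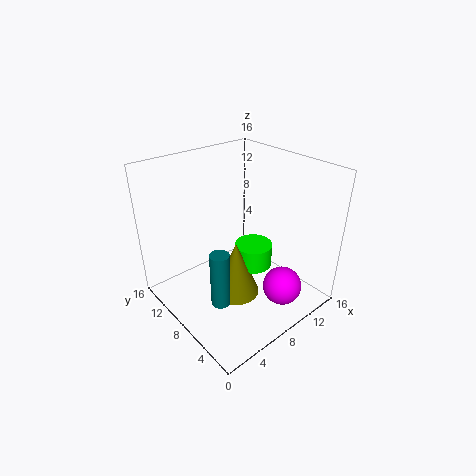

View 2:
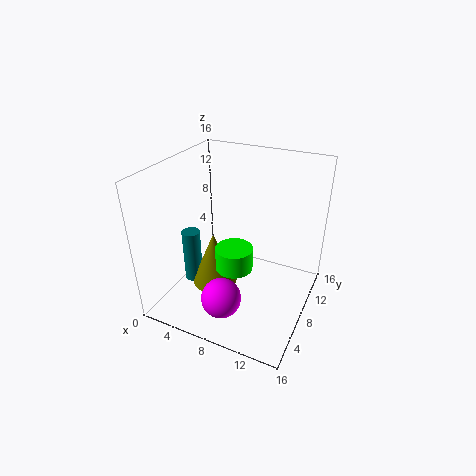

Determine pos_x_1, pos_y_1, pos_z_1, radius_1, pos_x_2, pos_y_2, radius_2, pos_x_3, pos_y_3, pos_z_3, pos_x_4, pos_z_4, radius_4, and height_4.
pos_x_1 = 6, pos_y_1 = 6, pos_z_1 = 3, radius_1 = 2.5, pos_x_2 = 8.5, pos_y_2 = 6, radius_2 = 2, pos_x_3 = 9, pos_y_3 = 2, pos_z_3 = 4.5, pos_x_4 = 3.5, pos_z_4 = 3, radius_4 = 1, height_4 = 6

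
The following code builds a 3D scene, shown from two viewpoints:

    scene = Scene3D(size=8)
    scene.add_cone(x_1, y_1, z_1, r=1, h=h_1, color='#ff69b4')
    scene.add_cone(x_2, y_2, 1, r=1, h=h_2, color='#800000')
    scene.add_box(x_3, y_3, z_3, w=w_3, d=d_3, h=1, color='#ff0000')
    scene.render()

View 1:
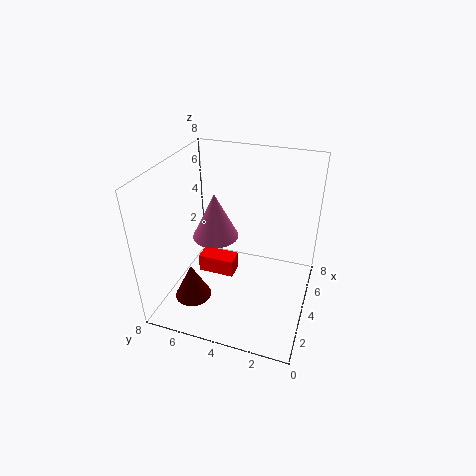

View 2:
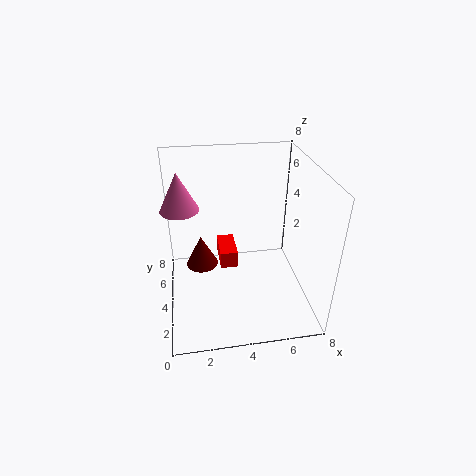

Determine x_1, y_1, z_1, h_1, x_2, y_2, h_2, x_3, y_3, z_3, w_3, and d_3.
x_1 = 1
y_1 = 4
z_1 = 6
h_1 = 2
x_2 = 2
y_2 = 6
h_2 = 2
x_3 = 3
y_3 = 4
z_3 = 2
w_3 = 1
d_3 = 2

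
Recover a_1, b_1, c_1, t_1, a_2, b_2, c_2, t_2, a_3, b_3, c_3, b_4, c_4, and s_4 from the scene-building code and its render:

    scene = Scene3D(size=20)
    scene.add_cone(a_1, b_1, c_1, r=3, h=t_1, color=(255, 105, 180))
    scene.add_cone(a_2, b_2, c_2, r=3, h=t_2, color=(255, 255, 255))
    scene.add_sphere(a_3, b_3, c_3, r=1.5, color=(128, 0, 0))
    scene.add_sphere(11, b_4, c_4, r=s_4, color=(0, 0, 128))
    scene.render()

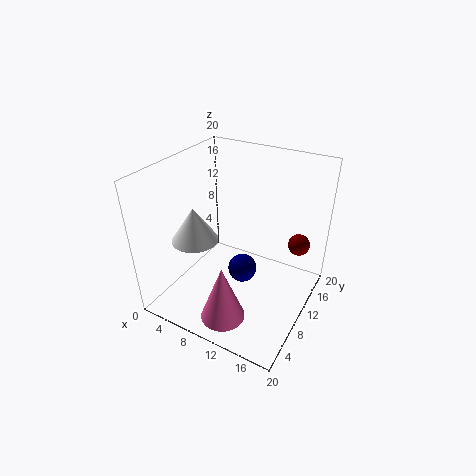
a_1 = 11, b_1 = 4, c_1 = 1, t_1 = 8, a_2 = 6.5, b_2 = 5, c_2 = 11.5, t_2 = 4.5, a_3 = 17.5, b_3 = 14, c_3 = 9, b_4 = 9.5, c_4 = 5.5, s_4 = 2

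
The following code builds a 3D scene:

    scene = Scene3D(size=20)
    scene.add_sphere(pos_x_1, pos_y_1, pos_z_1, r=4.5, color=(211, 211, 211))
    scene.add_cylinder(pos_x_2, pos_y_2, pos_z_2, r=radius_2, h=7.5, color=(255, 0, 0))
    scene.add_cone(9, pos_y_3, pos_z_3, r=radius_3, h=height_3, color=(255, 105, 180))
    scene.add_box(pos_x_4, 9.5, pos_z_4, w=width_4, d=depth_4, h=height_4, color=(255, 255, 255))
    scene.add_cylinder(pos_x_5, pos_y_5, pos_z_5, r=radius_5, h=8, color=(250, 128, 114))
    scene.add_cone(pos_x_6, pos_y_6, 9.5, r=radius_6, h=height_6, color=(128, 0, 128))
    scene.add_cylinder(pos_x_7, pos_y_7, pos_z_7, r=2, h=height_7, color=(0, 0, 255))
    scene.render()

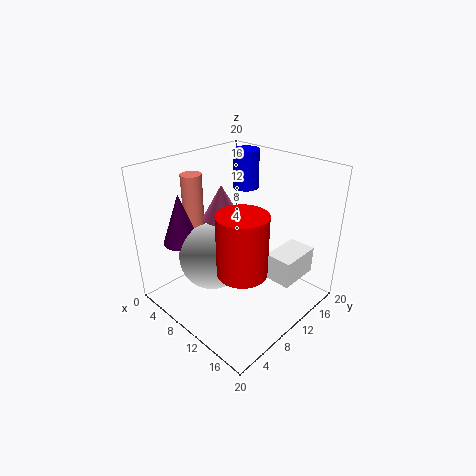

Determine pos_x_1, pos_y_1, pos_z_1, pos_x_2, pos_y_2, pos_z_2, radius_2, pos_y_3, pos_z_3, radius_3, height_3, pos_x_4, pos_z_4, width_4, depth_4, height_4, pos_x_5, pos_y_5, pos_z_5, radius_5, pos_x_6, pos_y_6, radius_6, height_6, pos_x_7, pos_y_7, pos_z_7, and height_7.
pos_x_1 = 8.5; pos_y_1 = 6.5; pos_z_1 = 8; pos_x_2 = 15.5; pos_y_2 = 5; pos_z_2 = 9.5; radius_2 = 3; pos_y_3 = 8; pos_z_3 = 13.5; radius_3 = 2.5; height_3 = 4.5; pos_x_4 = 15.5; pos_z_4 = 6.5; width_4 = 3.5; depth_4 = 5.5; height_4 = 3.5; pos_x_5 = 3; pos_y_5 = 8; pos_z_5 = 10; radius_5 = 1.5; pos_x_6 = 4.5; pos_y_6 = 4.5; radius_6 = 2.5; height_6 = 7; pos_x_7 = 4.5; pos_y_7 = 17.5; pos_z_7 = 14; height_7 = 6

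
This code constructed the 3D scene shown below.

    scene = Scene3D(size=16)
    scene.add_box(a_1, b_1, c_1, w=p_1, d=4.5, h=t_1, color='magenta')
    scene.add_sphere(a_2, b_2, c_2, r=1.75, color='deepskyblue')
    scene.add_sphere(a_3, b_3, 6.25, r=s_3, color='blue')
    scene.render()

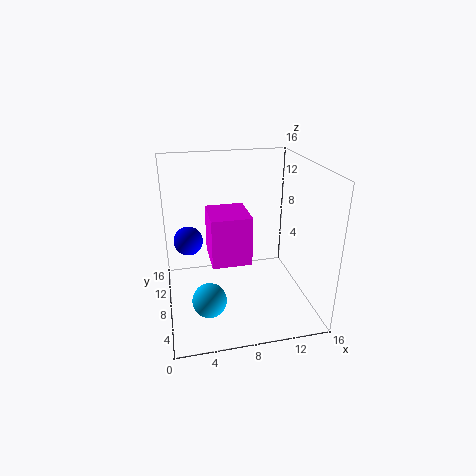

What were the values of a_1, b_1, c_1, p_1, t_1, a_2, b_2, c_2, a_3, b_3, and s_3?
a_1 = 4.5, b_1 = 3.75, c_1 = 7, p_1 = 4, t_1 = 5, a_2 = 4, b_2 = 3.5, c_2 = 3.5, a_3 = 2.75, b_3 = 12, s_3 = 1.75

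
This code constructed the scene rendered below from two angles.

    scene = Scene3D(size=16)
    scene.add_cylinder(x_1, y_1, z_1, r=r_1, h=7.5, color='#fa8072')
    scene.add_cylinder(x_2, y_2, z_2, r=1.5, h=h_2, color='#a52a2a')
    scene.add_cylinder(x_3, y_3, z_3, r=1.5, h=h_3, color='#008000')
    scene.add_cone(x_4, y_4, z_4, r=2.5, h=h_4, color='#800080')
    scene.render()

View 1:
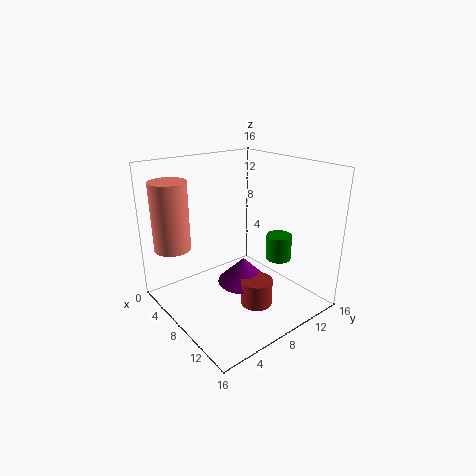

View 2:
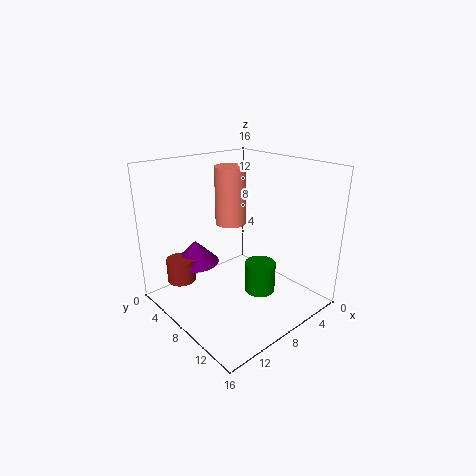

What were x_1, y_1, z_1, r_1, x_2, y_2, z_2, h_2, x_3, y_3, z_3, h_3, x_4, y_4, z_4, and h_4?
x_1 = 4, y_1 = 2, z_1 = 7, r_1 = 2, x_2 = 14, y_2 = 5.5, z_2 = 4, h_2 = 2.5, x_3 = 9.5, y_3 = 13, z_3 = 4.5, h_3 = 3, x_4 = 12, y_4 = 5.5, z_4 = 5.5, h_4 = 2.5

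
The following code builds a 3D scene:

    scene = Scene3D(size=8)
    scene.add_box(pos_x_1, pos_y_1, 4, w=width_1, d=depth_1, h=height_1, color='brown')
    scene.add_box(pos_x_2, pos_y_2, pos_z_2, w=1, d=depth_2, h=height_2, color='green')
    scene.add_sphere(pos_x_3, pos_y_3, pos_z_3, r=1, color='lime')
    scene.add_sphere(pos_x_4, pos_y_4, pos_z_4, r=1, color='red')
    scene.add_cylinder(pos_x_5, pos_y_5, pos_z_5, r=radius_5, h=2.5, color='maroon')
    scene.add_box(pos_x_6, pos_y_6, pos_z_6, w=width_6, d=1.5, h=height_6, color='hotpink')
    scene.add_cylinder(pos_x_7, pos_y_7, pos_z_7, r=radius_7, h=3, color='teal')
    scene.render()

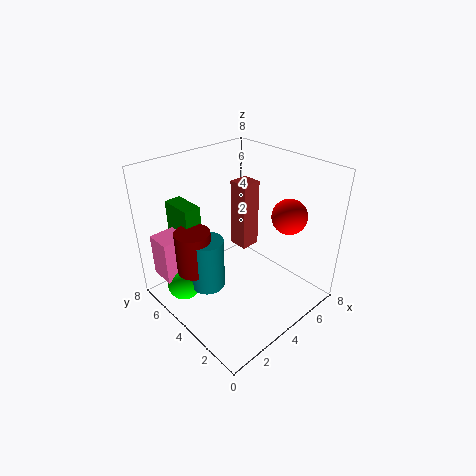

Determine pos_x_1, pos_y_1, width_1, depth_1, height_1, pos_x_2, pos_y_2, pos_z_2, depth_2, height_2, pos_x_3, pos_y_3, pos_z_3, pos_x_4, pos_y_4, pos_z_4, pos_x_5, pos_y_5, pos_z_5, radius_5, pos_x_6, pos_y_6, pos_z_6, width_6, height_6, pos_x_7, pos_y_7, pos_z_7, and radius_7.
pos_x_1 = 3.5, pos_y_1 = 3, width_1 = 1, depth_1 = 1, height_1 = 3.5, pos_x_2 = 2, pos_y_2 = 6, pos_z_2 = 3.5, depth_2 = 2, height_2 = 2, pos_x_3 = 1.5, pos_y_3 = 6, pos_z_3 = 1, pos_x_4 = 6.5, pos_y_4 = 2.5, pos_z_4 = 5, pos_x_5 = 2, pos_y_5 = 5.5, pos_z_5 = 2, radius_5 = 1, pos_x_6 = 0.5, pos_y_6 = 6, pos_z_6 = 1.5, width_6 = 2, height_6 = 2.5, pos_x_7 = 2.5, pos_y_7 = 5, pos_z_7 = 1, radius_7 = 1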